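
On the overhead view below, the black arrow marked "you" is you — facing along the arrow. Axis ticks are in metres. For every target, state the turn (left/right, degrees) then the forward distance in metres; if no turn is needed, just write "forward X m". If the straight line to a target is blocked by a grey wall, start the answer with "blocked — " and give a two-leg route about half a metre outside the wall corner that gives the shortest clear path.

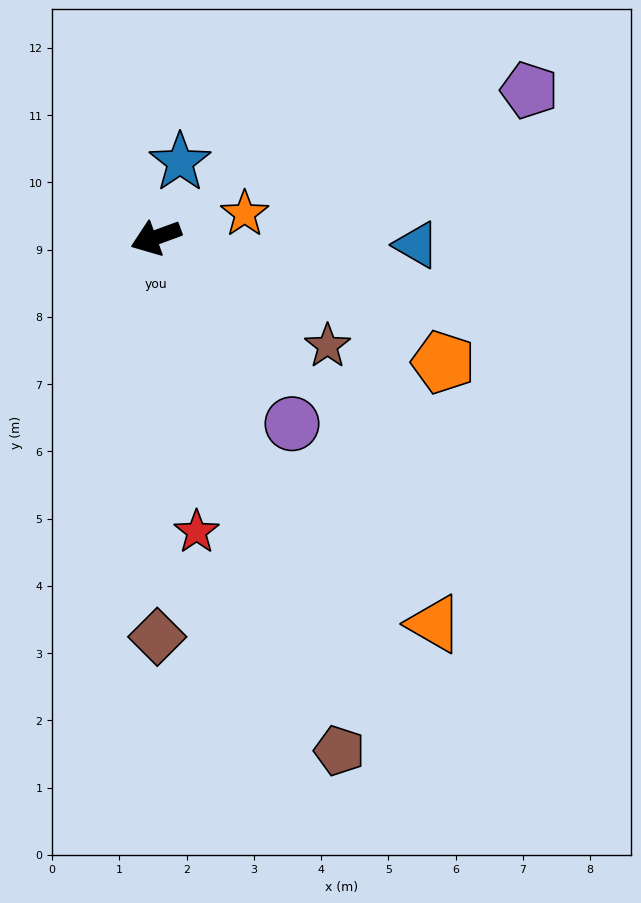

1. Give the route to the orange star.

turn left 175°, forward 1.4 m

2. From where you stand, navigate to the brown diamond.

turn left 70°, forward 5.9 m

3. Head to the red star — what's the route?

turn left 78°, forward 4.4 m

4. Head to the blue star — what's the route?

turn right 128°, forward 1.2 m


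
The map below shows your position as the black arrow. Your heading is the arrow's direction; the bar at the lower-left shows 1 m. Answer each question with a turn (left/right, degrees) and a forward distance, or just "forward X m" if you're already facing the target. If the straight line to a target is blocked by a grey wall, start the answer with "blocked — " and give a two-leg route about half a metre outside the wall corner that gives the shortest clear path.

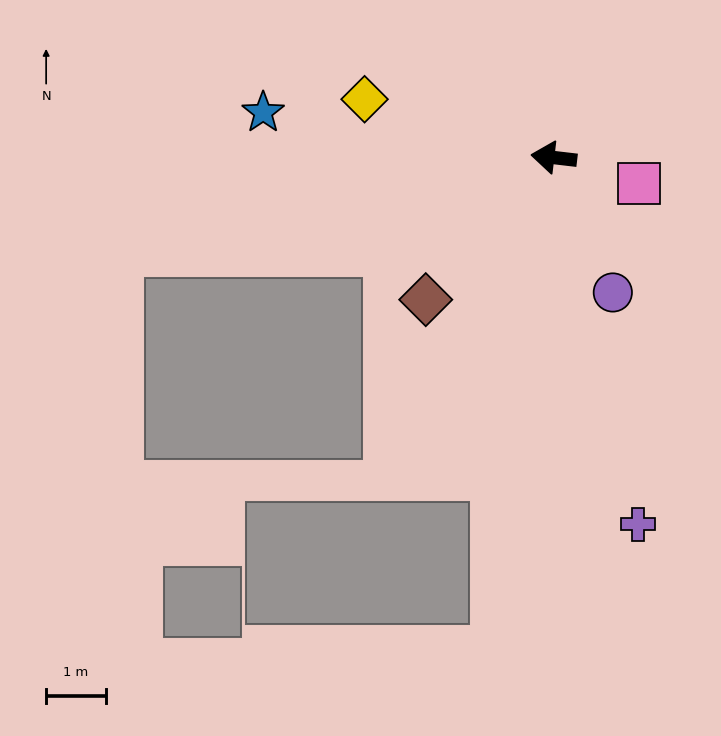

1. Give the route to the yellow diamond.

turn right 10°, forward 3.3 m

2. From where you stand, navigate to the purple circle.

turn left 120°, forward 2.5 m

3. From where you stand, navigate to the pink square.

turn left 170°, forward 1.5 m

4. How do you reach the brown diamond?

turn left 55°, forward 3.2 m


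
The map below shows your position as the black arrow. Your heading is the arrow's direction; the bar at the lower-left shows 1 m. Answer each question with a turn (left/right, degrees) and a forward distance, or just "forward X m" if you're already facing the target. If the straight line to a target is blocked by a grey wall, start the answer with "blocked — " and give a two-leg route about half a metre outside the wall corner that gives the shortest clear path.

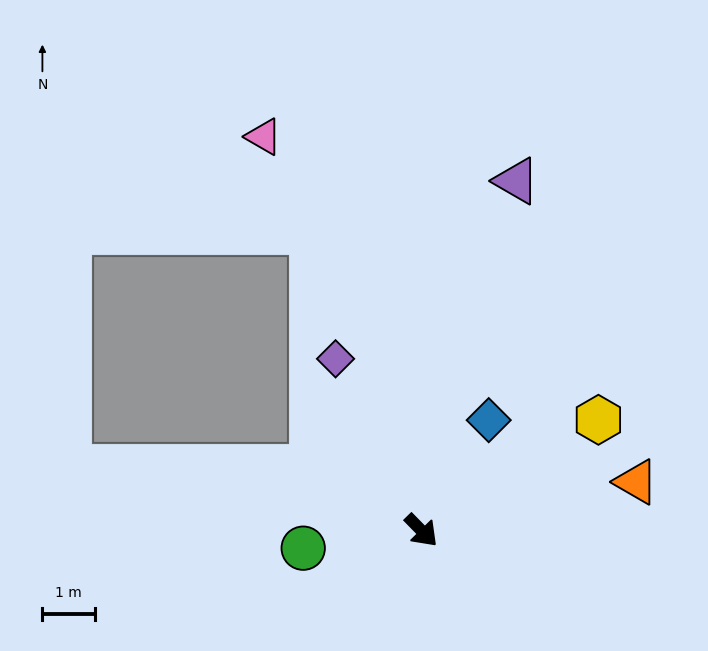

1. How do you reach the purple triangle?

turn left 120°, forward 6.9 m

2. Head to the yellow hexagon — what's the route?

turn left 78°, forward 4.0 m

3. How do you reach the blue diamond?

turn left 104°, forward 2.5 m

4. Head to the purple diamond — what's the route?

turn left 162°, forward 3.7 m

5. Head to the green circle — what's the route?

turn right 126°, forward 2.3 m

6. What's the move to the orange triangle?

turn left 58°, forward 4.2 m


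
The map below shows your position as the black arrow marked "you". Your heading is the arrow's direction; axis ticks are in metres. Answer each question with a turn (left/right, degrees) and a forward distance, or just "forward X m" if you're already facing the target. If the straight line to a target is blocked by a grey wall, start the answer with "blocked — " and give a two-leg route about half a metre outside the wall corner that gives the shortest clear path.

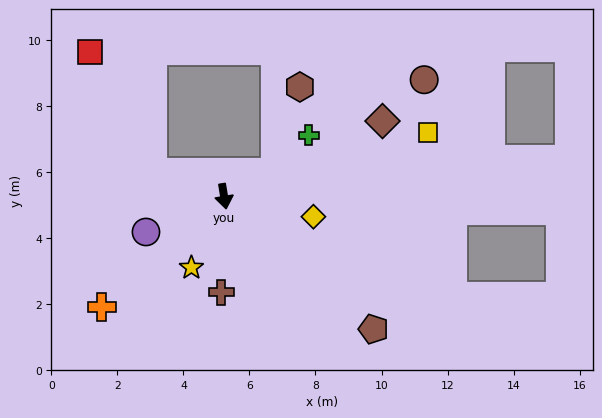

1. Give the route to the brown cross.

turn right 11°, forward 2.9 m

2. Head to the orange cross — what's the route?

turn right 57°, forward 5.0 m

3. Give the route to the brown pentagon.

turn left 39°, forward 6.1 m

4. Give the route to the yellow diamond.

turn left 68°, forward 2.8 m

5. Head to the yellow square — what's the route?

turn left 98°, forward 6.5 m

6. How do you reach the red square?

blocked — turn right 118°, forward 2.3 m, then turn right 44°, forward 4.1 m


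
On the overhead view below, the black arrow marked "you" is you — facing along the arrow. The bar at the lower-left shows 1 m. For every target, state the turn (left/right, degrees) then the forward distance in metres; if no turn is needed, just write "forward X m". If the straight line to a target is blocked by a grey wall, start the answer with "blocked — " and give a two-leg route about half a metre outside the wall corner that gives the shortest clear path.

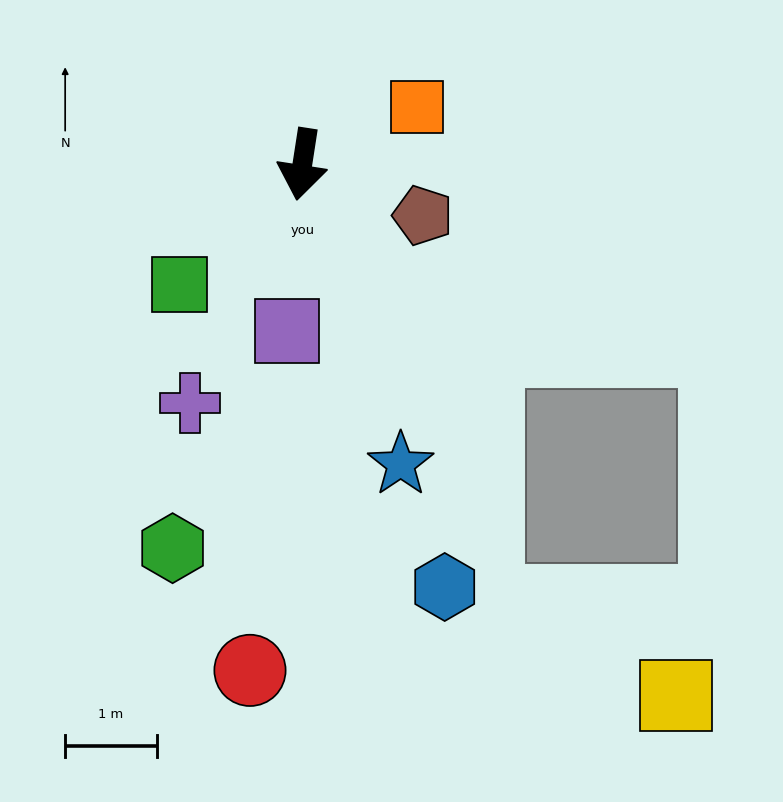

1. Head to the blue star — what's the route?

turn left 27°, forward 3.5 m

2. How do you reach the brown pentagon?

turn left 76°, forward 1.4 m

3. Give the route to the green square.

turn right 37°, forward 1.9 m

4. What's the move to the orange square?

turn left 125°, forward 1.4 m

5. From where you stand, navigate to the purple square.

turn left 4°, forward 1.8 m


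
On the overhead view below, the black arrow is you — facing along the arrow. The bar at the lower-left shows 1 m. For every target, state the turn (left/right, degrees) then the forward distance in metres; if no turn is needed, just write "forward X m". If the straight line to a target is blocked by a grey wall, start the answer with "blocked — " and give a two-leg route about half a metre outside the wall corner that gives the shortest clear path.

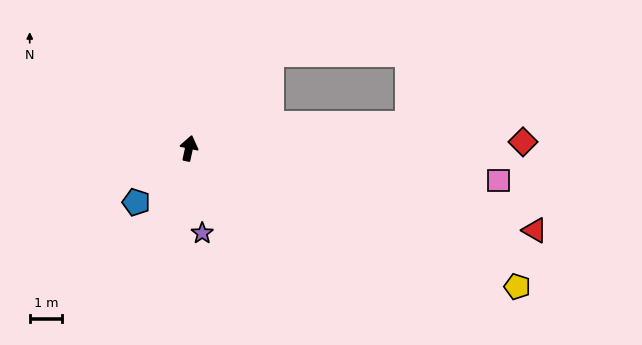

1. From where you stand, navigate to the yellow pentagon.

turn right 101°, forward 10.9 m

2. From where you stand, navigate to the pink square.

turn right 84°, forward 9.6 m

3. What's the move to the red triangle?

turn right 91°, forward 10.9 m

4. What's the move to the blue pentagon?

turn left 148°, forward 2.3 m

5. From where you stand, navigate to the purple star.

turn right 159°, forward 2.6 m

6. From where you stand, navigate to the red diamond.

turn right 77°, forward 10.3 m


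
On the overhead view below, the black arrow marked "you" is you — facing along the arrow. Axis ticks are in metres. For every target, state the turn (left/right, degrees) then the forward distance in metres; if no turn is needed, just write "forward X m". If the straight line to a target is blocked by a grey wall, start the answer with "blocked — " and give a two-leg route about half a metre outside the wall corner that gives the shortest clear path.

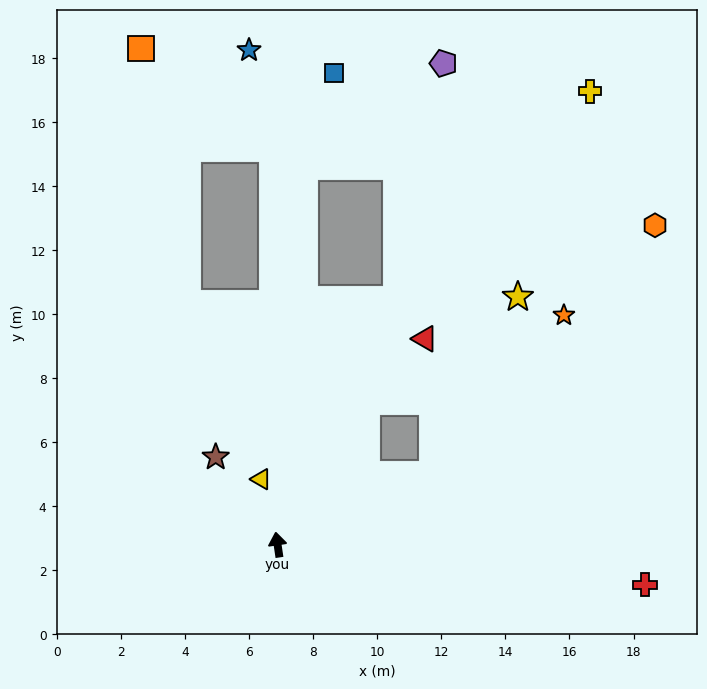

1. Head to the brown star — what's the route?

turn left 27°, forward 3.3 m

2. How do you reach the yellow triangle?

turn left 6°, forward 2.1 m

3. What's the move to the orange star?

blocked — turn right 74°, forward 5.3 m, then turn left 26°, forward 6.5 m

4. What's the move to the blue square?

blocked — turn right 12°, forward 11.8 m, then turn right 14°, forward 3.1 m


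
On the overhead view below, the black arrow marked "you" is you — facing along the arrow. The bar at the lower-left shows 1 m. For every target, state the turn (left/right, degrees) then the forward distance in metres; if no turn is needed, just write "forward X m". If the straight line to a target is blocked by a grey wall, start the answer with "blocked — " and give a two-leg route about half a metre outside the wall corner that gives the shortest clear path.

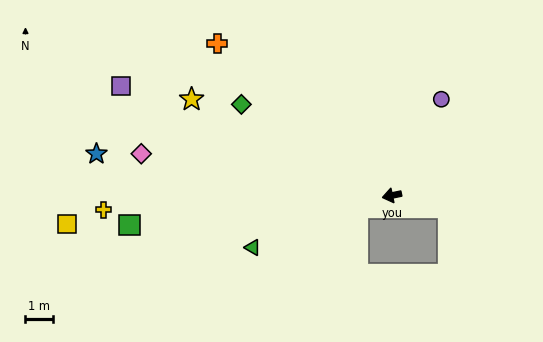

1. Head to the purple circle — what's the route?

turn right 129°, forward 4.0 m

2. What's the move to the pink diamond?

turn right 21°, forward 9.4 m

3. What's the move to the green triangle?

turn left 9°, forward 5.5 m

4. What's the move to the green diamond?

turn right 43°, forward 6.5 m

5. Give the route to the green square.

turn right 5°, forward 9.7 m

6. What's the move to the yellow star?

turn right 37°, forward 8.2 m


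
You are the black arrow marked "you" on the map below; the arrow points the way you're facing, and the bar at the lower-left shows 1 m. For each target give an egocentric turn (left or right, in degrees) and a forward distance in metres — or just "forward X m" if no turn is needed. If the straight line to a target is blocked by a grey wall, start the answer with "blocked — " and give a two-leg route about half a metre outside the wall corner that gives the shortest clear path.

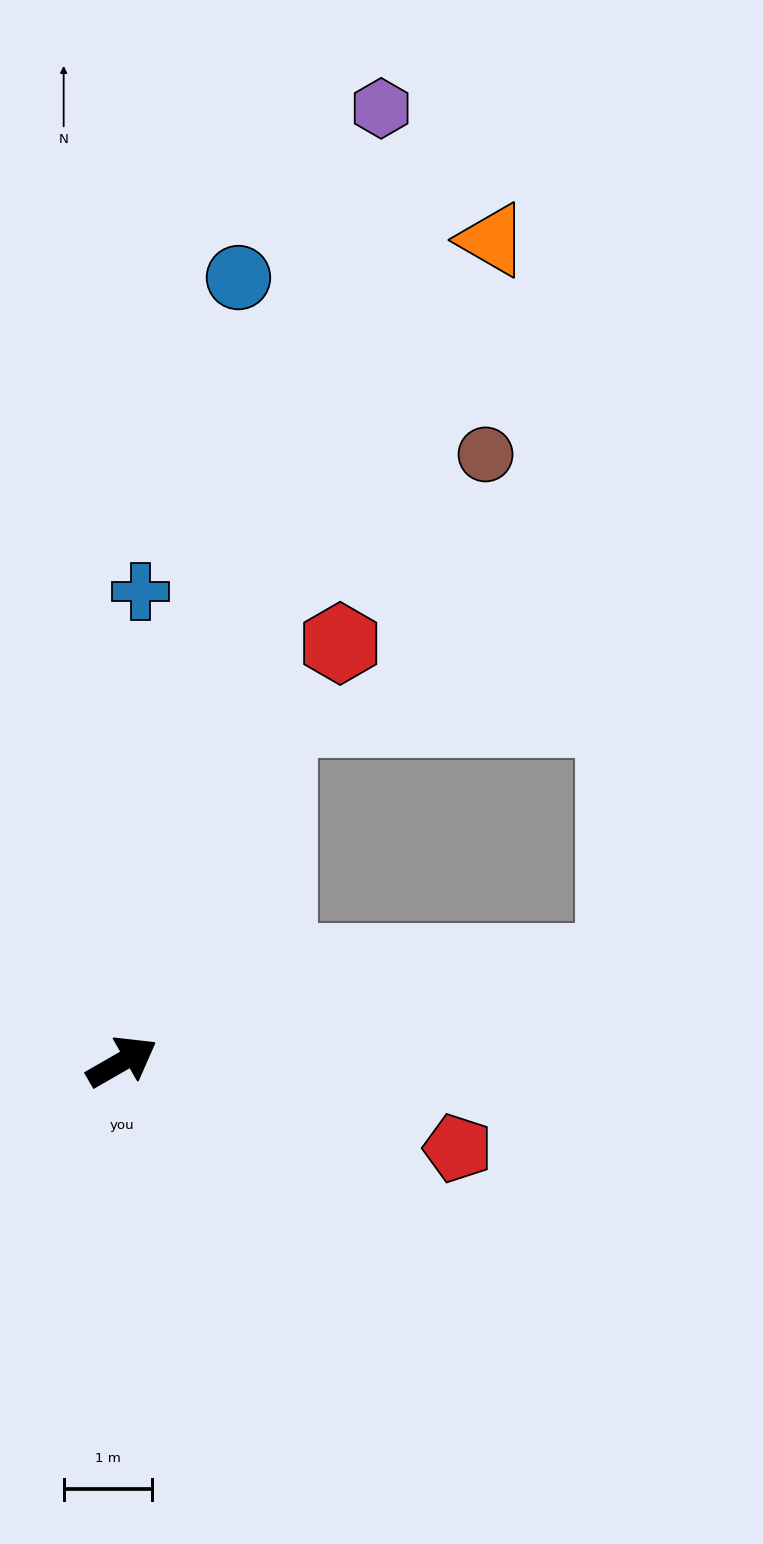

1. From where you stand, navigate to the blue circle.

turn left 52°, forward 9.0 m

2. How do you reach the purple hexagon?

turn left 45°, forward 11.2 m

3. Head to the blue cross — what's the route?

turn left 58°, forward 5.3 m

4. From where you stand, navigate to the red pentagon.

turn right 44°, forward 3.9 m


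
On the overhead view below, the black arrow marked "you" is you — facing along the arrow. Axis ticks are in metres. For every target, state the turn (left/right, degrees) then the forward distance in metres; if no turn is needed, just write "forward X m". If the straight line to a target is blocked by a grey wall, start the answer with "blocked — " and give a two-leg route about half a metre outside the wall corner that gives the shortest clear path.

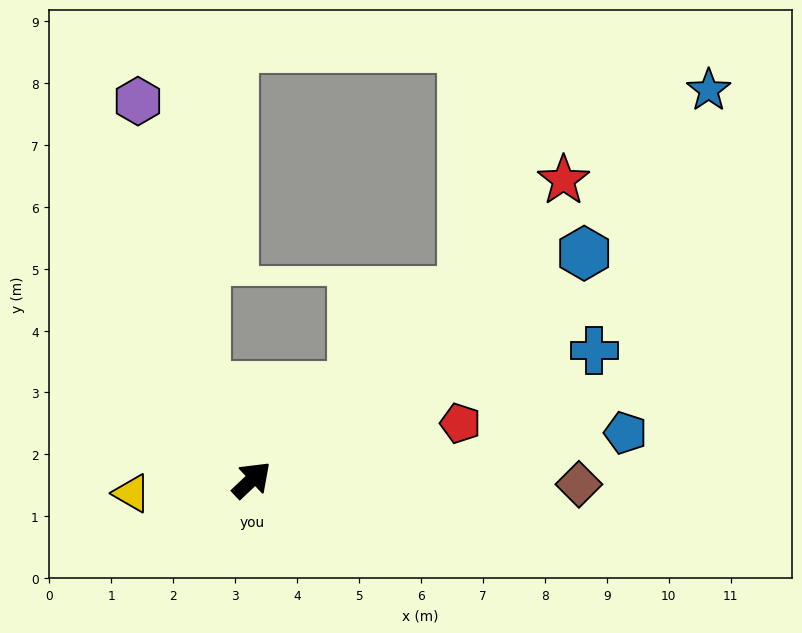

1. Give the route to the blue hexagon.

turn right 9°, forward 6.5 m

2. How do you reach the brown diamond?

turn right 44°, forward 5.3 m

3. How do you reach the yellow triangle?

turn left 143°, forward 2.0 m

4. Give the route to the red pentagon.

turn right 28°, forward 3.5 m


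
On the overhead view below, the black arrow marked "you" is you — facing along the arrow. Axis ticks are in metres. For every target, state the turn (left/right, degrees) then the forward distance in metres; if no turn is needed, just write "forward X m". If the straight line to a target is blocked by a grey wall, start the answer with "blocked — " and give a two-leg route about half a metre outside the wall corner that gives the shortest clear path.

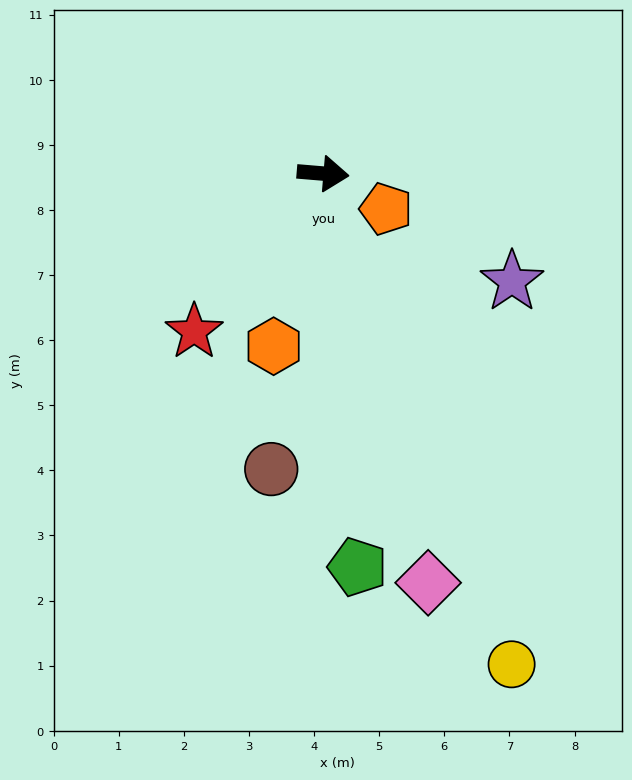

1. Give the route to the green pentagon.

turn right 80°, forward 6.1 m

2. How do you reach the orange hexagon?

turn right 101°, forward 2.8 m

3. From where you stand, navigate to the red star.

turn right 124°, forward 3.1 m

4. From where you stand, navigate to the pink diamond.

turn right 71°, forward 6.5 m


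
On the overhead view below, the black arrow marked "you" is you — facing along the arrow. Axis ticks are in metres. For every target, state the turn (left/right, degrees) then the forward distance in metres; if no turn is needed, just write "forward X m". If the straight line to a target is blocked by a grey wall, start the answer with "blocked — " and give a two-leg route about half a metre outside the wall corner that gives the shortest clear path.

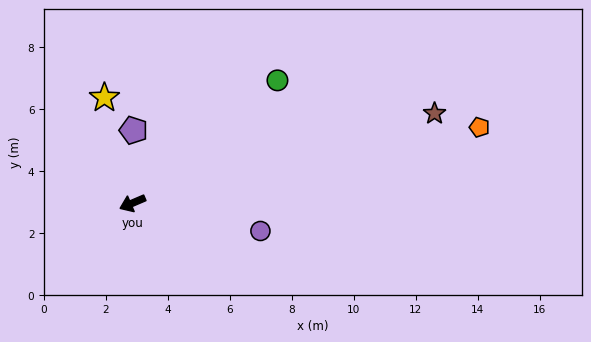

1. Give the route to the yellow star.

turn right 98°, forward 3.5 m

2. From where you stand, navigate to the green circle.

turn right 163°, forward 6.1 m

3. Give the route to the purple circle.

turn left 145°, forward 4.2 m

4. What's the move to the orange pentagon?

turn left 169°, forward 11.5 m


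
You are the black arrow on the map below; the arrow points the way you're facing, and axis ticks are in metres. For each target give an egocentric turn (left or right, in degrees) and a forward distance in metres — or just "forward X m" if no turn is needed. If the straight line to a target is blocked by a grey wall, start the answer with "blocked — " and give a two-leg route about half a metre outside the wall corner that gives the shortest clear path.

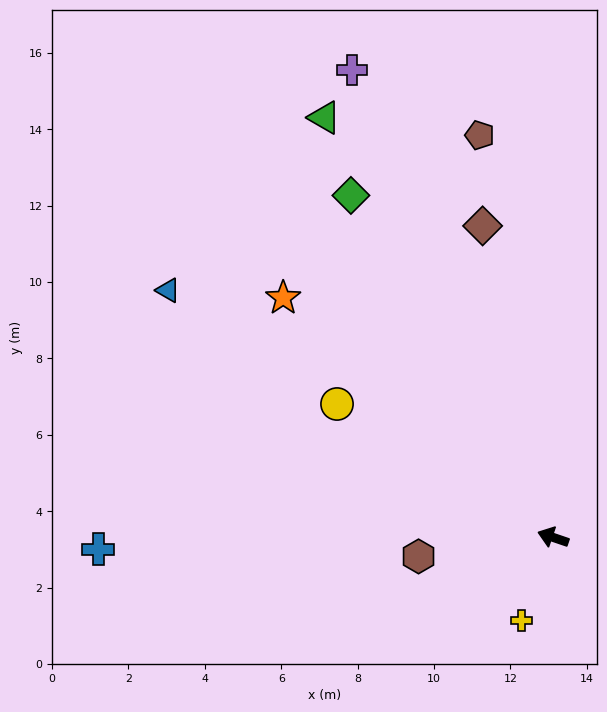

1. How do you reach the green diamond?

turn right 41°, forward 10.4 m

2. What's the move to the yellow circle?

turn right 13°, forward 6.6 m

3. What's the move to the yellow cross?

turn left 88°, forward 2.3 m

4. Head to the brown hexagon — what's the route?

turn left 27°, forward 3.6 m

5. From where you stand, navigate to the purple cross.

turn right 48°, forward 13.3 m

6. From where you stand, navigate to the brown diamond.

turn right 58°, forward 8.4 m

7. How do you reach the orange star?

turn right 23°, forward 9.4 m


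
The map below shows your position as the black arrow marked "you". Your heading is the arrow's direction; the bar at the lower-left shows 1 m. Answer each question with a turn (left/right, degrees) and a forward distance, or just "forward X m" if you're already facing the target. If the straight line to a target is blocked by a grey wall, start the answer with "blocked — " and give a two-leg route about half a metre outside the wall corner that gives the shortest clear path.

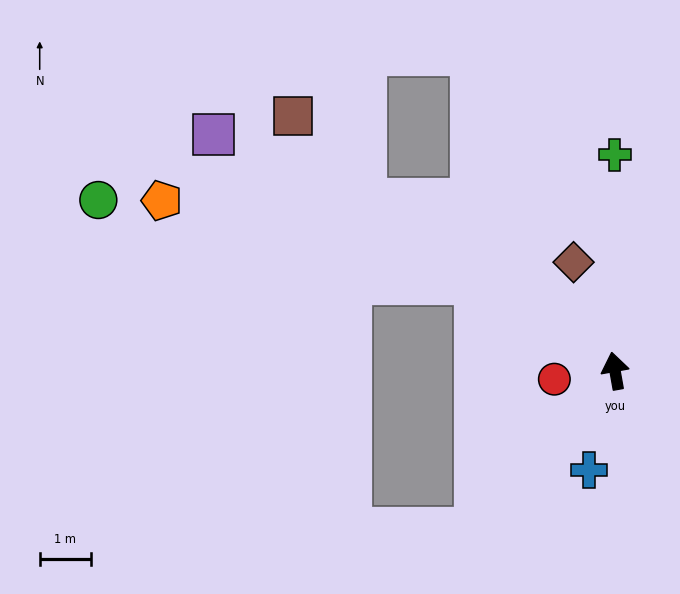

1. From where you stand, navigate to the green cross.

turn right 10°, forward 4.2 m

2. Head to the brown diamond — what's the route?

turn left 11°, forward 2.3 m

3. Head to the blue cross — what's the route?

turn left 155°, forward 2.0 m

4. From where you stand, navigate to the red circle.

turn left 88°, forward 1.2 m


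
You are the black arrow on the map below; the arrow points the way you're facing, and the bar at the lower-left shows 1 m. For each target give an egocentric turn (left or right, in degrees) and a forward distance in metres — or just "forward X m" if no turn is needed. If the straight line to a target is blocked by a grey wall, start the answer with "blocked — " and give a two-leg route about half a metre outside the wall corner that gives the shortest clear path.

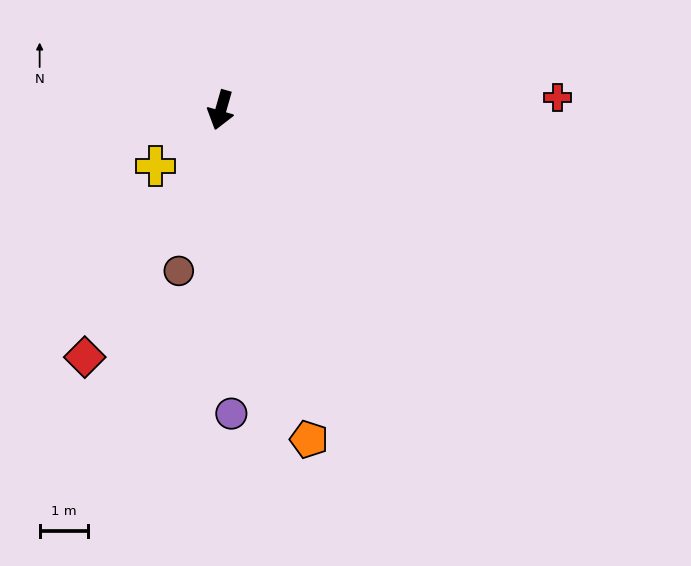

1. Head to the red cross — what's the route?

turn left 108°, forward 7.0 m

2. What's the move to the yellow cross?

turn right 34°, forward 1.8 m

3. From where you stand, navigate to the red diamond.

turn right 13°, forward 5.8 m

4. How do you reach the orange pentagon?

turn left 31°, forward 7.1 m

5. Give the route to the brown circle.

forward 3.4 m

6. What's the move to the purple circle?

turn left 18°, forward 6.3 m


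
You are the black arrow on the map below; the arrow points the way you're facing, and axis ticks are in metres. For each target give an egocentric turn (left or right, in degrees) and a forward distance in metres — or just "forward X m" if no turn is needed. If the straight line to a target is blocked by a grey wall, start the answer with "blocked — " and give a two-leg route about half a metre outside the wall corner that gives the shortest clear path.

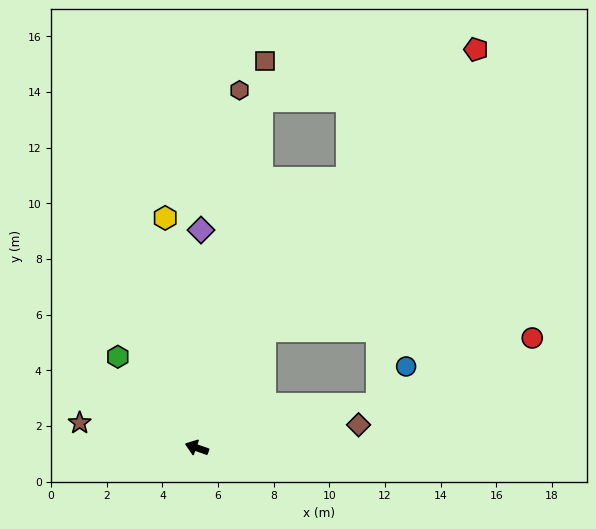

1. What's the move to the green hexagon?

turn right 30°, forward 4.3 m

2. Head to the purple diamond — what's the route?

turn right 72°, forward 7.8 m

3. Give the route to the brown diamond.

turn right 153°, forward 5.9 m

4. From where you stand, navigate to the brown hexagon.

turn right 78°, forward 12.9 m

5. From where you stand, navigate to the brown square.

turn right 81°, forward 14.1 m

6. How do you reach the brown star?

turn left 7°, forward 4.3 m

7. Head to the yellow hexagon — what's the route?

turn right 63°, forward 8.3 m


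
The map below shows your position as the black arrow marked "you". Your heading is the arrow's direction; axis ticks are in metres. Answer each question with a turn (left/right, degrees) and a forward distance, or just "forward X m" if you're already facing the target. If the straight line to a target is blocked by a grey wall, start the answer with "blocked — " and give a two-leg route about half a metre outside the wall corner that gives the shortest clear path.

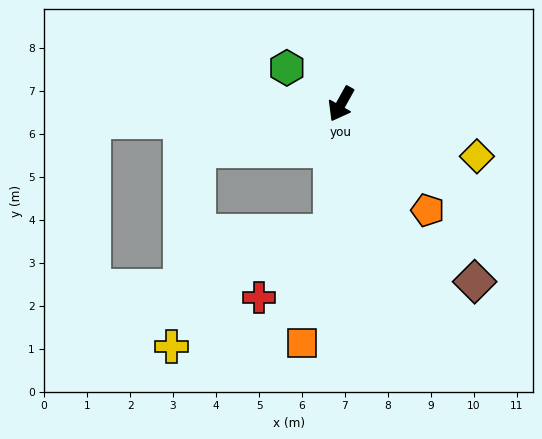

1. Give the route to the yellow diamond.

turn left 98°, forward 3.4 m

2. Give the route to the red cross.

blocked — turn left 25°, forward 3.0 m, then turn right 44°, forward 2.3 m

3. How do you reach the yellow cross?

blocked — turn right 43°, forward 3.5 m, then turn left 65°, forward 4.6 m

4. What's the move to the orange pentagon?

turn left 68°, forward 3.2 m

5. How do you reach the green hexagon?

turn right 95°, forward 1.5 m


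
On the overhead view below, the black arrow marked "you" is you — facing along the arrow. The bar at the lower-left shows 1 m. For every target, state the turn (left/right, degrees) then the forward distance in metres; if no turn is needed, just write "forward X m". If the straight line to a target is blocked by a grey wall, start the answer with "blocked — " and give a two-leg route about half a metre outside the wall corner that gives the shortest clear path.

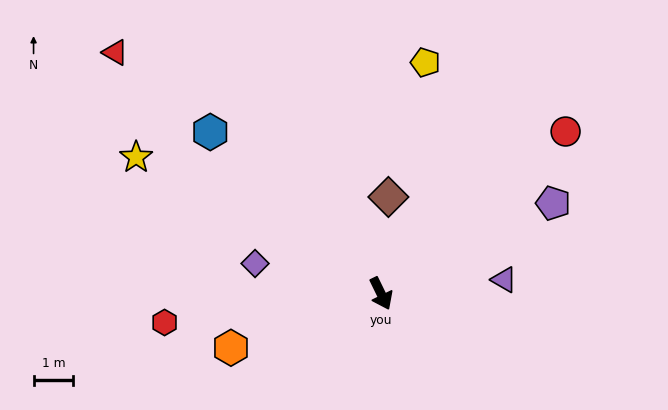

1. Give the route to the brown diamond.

turn left 150°, forward 2.4 m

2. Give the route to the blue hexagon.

turn right 159°, forward 5.9 m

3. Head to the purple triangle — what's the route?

turn left 70°, forward 3.1 m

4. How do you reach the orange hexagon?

turn right 96°, forward 4.0 m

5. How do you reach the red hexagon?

turn right 108°, forward 5.5 m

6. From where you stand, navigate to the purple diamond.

turn right 129°, forward 3.3 m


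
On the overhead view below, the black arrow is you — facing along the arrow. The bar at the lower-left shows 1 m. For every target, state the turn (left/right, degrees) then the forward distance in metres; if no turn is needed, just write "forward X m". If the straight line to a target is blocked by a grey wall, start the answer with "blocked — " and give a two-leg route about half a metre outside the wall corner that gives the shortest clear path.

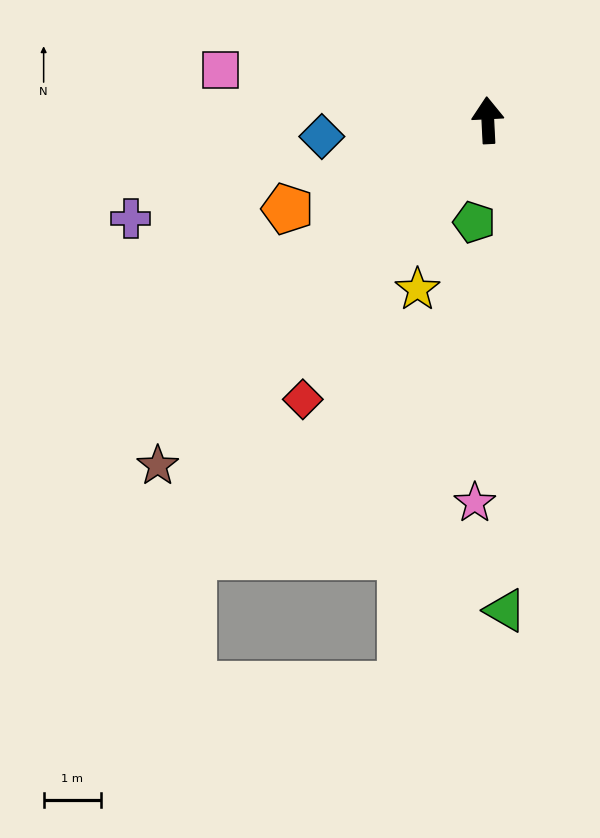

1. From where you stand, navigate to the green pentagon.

turn left 170°, forward 1.8 m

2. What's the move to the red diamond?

turn left 144°, forward 5.8 m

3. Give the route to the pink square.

turn left 76°, forward 4.7 m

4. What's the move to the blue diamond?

turn left 93°, forward 2.9 m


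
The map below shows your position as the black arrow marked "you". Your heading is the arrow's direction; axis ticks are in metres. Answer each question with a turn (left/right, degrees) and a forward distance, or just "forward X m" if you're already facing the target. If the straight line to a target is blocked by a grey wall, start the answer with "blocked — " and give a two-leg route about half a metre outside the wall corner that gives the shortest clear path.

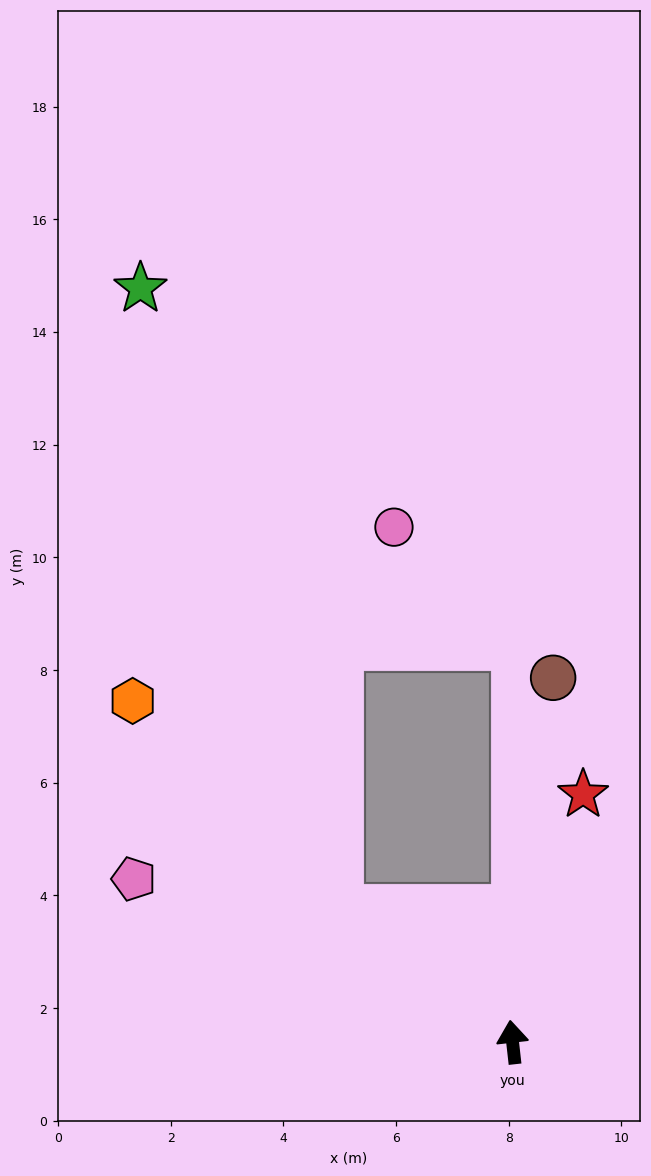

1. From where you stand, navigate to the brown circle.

turn right 13°, forward 6.5 m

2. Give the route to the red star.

turn right 22°, forward 4.6 m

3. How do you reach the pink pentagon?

turn left 60°, forward 7.3 m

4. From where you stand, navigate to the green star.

blocked — turn left 46°, forward 3.9 m, then turn right 35°, forward 11.6 m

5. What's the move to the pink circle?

blocked — turn right 7°, forward 7.0 m, then turn left 46°, forward 3.0 m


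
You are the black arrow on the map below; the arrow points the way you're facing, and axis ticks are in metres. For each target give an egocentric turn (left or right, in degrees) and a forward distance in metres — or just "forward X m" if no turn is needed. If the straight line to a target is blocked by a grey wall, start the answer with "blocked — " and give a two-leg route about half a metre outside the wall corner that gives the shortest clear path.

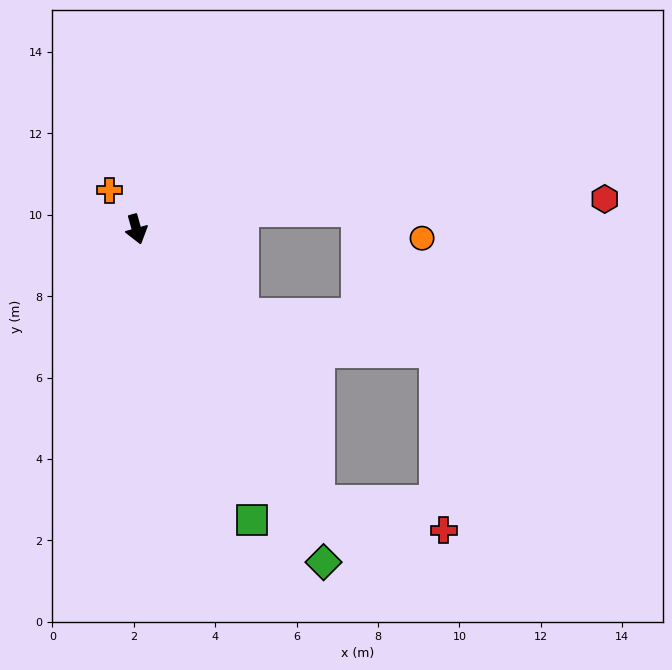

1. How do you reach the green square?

turn left 6°, forward 7.7 m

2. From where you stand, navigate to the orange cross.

turn right 161°, forward 1.2 m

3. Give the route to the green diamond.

turn left 14°, forward 9.4 m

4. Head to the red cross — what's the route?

blocked — turn left 18°, forward 8.1 m, then turn left 44°, forward 3.2 m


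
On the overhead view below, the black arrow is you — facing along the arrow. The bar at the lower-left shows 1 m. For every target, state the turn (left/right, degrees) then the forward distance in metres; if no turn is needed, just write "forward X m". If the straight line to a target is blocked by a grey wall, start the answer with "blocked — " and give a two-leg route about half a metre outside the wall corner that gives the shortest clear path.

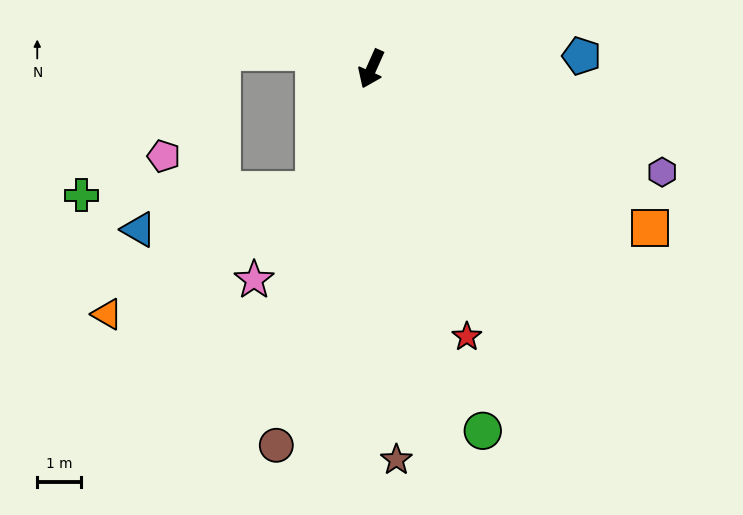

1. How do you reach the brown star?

turn left 28°, forward 9.0 m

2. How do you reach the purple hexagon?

turn left 95°, forward 7.1 m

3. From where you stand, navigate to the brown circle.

turn left 10°, forward 8.9 m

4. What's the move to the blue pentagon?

turn left 118°, forward 4.8 m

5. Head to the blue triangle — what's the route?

blocked — forward 3.1 m, then turn right 53°, forward 4.1 m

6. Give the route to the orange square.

turn left 84°, forward 7.3 m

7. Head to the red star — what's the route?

turn left 44°, forward 6.5 m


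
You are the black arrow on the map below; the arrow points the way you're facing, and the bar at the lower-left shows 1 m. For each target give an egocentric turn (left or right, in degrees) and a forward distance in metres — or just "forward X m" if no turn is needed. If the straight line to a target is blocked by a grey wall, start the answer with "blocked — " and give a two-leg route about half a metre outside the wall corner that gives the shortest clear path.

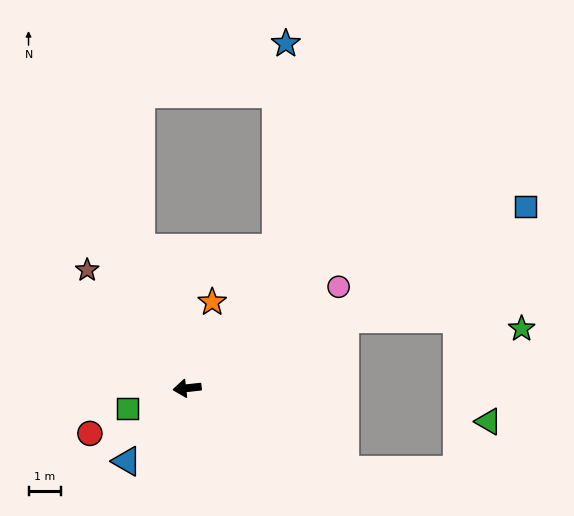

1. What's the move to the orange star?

turn right 113°, forward 2.7 m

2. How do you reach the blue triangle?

turn left 44°, forward 2.9 m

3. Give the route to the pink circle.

turn right 153°, forward 5.6 m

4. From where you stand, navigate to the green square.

turn left 12°, forward 1.9 m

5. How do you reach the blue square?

turn right 158°, forward 11.7 m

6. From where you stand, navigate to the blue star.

blocked — turn right 128°, forward 5.1 m, then turn left 29°, forward 6.2 m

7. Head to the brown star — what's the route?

turn right 56°, forward 4.7 m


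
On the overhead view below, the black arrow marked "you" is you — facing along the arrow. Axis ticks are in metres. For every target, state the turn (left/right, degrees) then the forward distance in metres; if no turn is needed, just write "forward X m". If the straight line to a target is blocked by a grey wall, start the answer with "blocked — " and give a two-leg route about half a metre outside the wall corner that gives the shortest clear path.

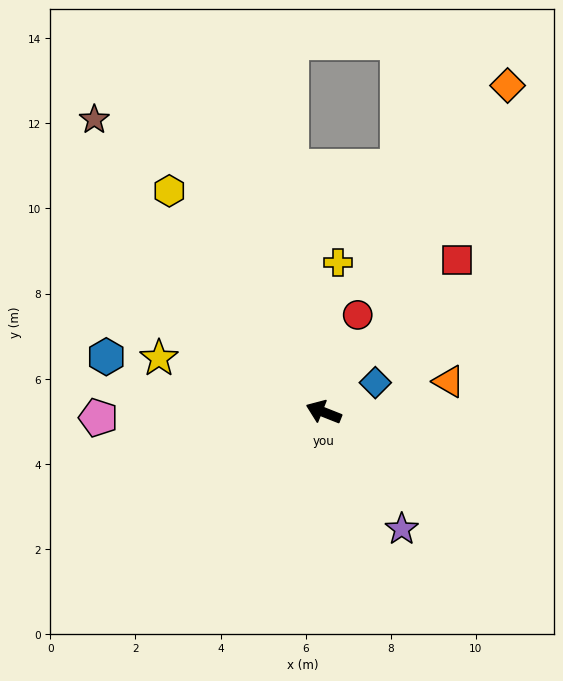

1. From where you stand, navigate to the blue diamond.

turn right 129°, forward 1.4 m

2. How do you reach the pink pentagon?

turn left 23°, forward 5.3 m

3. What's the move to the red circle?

turn right 88°, forward 2.4 m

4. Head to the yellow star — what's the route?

turn left 3°, forward 4.1 m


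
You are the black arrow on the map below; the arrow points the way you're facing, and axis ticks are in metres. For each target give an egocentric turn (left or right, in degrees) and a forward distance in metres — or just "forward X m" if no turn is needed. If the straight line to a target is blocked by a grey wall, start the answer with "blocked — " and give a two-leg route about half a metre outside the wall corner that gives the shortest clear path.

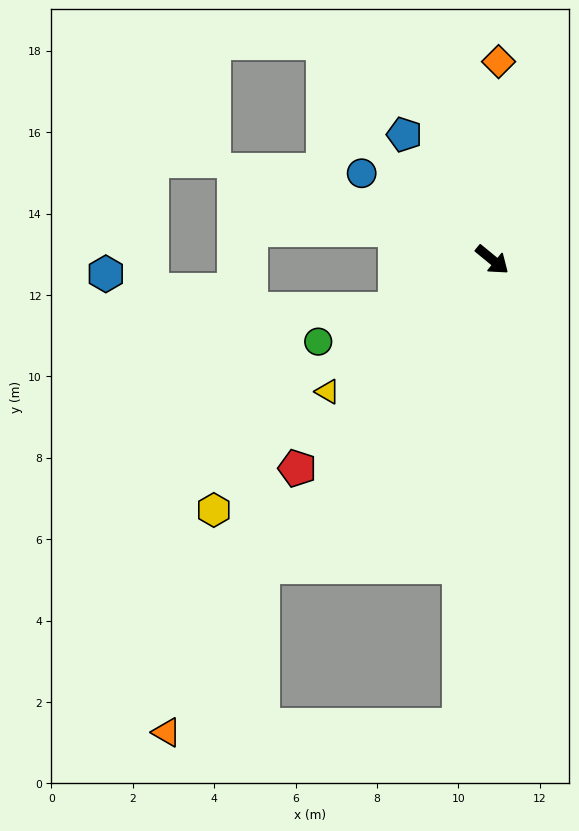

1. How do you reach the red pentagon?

turn right 94°, forward 7.0 m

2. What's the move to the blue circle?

turn right 174°, forward 3.8 m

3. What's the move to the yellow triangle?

turn right 102°, forward 5.2 m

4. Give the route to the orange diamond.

turn left 128°, forward 4.9 m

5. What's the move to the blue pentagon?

turn left 164°, forward 3.8 m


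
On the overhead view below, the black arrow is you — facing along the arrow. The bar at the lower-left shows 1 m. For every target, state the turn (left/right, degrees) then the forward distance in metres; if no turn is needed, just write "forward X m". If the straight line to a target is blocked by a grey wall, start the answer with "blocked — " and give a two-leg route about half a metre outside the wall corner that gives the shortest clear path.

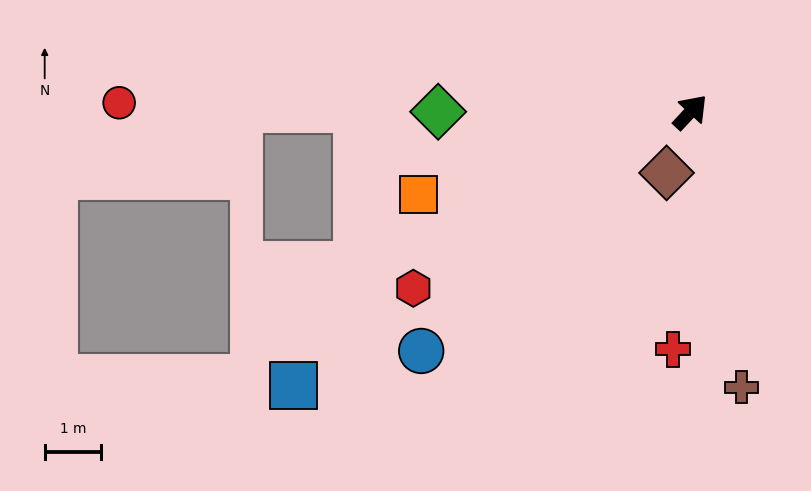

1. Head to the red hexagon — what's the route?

turn left 165°, forward 5.8 m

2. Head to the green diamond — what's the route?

turn left 133°, forward 4.5 m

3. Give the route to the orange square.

turn left 150°, forward 5.0 m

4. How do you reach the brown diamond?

turn right 158°, forward 1.2 m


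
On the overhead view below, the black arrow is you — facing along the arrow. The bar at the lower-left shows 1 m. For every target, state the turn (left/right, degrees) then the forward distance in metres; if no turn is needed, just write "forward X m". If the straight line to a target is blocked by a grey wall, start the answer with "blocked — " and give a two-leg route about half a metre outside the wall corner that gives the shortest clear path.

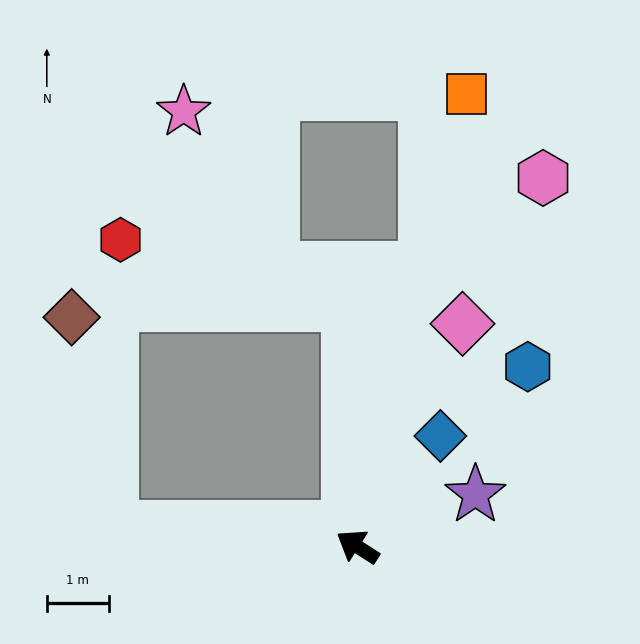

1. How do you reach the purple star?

turn right 124°, forward 2.1 m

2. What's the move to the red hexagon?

blocked — turn right 55°, forward 3.9 m, then turn left 72°, forward 3.8 m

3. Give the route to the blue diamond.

turn right 94°, forward 2.2 m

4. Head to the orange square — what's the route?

turn right 71°, forward 7.5 m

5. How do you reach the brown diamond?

blocked — turn left 28°, forward 4.0 m, then turn right 74°, forward 3.4 m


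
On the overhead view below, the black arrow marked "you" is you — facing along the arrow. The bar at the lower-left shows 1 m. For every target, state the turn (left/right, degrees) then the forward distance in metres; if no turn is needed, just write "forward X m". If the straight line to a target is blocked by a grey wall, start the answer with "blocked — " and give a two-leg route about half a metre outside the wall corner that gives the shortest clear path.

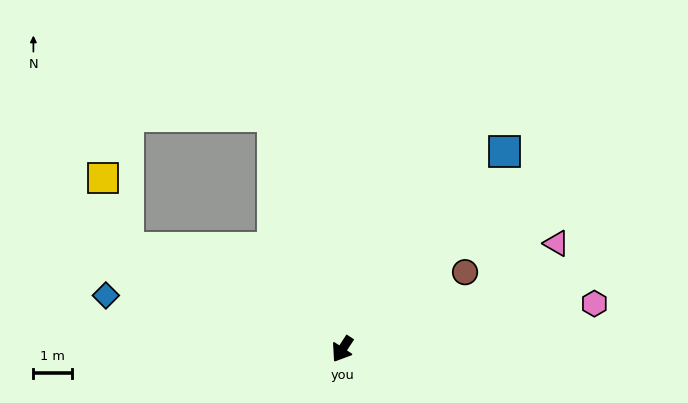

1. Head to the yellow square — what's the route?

blocked — turn right 82°, forward 6.2 m, then turn right 46°, forward 1.9 m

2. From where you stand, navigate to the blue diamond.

turn right 70°, forward 6.3 m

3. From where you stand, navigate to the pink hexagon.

turn left 133°, forward 6.6 m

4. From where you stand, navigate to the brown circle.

turn left 155°, forward 3.8 m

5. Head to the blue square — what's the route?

turn left 174°, forward 6.6 m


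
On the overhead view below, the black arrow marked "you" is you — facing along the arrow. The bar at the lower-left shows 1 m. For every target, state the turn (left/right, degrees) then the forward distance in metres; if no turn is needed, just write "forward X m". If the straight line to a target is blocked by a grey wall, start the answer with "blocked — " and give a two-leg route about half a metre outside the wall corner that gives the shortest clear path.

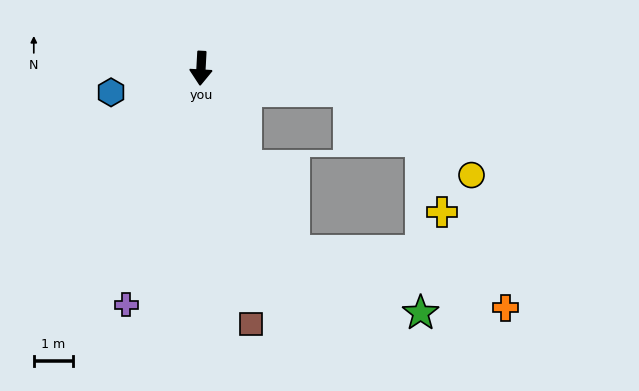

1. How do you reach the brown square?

turn left 14°, forward 6.6 m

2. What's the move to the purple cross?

turn right 14°, forward 6.3 m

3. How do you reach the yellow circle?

blocked — turn left 85°, forward 3.8 m, then turn right 27°, forward 3.7 m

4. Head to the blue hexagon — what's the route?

turn right 72°, forward 2.4 m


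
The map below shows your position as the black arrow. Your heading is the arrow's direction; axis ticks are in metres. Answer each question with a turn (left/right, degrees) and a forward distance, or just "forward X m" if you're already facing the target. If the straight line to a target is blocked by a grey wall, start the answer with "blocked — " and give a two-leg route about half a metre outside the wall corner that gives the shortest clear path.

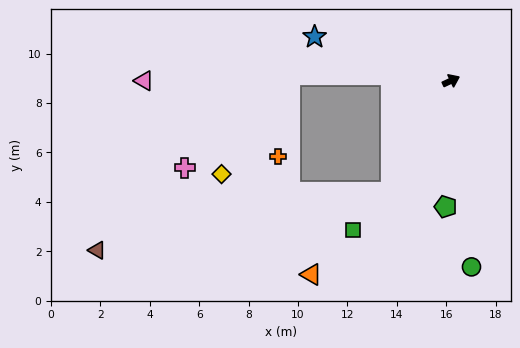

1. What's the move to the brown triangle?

blocked — turn right 143°, forward 5.1 m, then turn right 51°, forward 12.1 m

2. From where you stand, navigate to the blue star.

turn left 137°, forward 5.8 m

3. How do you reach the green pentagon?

turn right 118°, forward 5.1 m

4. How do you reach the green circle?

turn right 109°, forward 7.6 m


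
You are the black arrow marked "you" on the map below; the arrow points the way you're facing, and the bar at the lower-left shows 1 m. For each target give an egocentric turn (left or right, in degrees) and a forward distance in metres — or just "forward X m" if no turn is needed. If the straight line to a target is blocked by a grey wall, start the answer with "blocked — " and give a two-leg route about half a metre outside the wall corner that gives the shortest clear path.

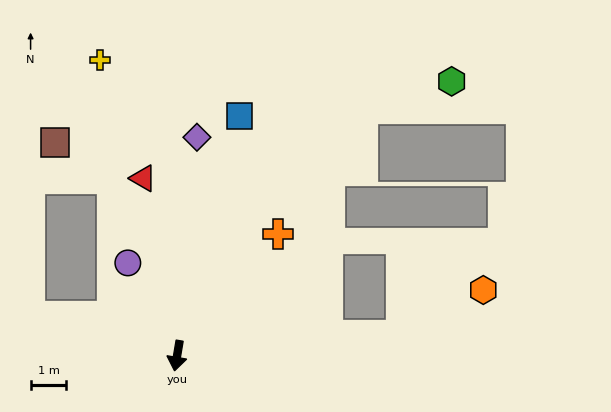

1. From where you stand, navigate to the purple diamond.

turn right 176°, forward 6.1 m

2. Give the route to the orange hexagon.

blocked — turn left 105°, forward 6.3 m, then turn left 24°, forward 2.6 m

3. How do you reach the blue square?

turn left 175°, forward 6.9 m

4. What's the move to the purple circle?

turn right 142°, forward 2.9 m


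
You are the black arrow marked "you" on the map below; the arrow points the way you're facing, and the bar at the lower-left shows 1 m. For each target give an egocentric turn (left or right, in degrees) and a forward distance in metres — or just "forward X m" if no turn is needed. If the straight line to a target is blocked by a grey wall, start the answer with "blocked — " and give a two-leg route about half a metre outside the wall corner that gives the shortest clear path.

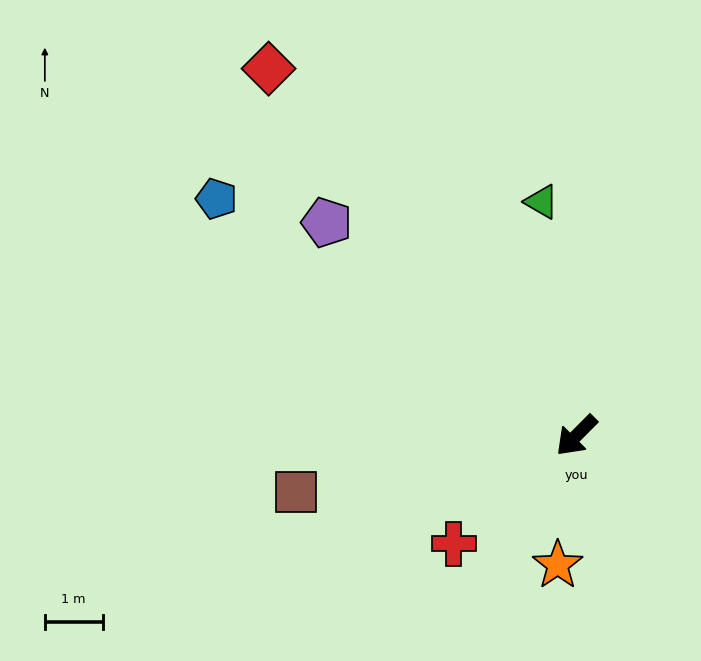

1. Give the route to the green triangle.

turn right 127°, forward 4.1 m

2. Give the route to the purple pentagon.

turn right 86°, forward 5.7 m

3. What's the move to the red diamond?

turn right 95°, forward 8.3 m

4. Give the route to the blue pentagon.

turn right 78°, forward 7.5 m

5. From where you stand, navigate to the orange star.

turn left 37°, forward 2.3 m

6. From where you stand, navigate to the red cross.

turn right 4°, forward 2.8 m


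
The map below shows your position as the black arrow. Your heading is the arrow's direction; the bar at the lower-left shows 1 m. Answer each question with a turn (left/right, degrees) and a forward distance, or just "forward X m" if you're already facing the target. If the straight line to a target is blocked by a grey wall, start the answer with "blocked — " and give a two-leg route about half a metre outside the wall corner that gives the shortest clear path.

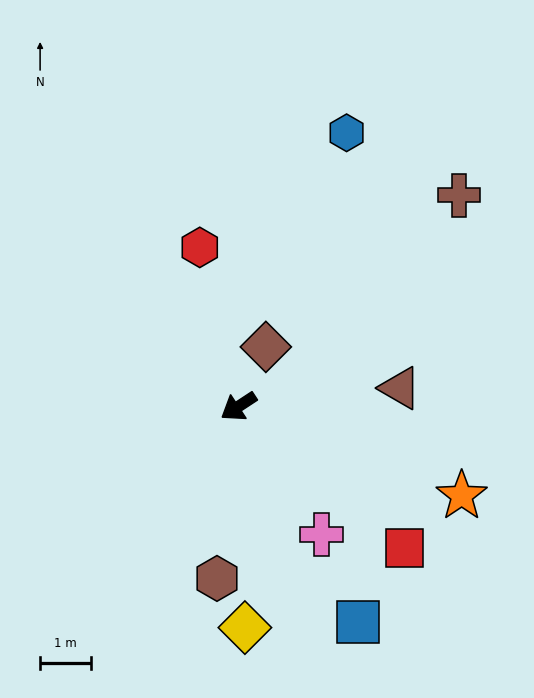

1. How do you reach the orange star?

turn left 125°, forward 4.7 m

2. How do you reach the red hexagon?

turn right 110°, forward 3.2 m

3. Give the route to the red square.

turn left 106°, forward 4.3 m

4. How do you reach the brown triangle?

turn left 153°, forward 3.2 m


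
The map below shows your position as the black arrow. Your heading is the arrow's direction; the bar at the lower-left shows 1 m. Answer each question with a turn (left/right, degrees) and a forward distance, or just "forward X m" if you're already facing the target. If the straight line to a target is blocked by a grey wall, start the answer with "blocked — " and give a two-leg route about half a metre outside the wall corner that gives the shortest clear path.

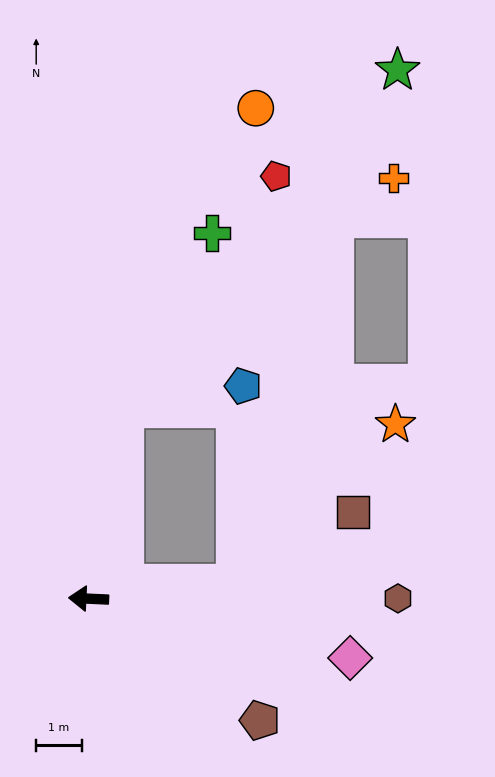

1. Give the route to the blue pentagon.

blocked — turn right 98°, forward 4.2 m, then turn right 68°, forward 2.7 m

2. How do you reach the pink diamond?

turn left 170°, forward 5.9 m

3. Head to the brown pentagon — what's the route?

turn left 147°, forward 4.6 m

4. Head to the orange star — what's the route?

blocked — turn right 171°, forward 3.2 m, then turn left 39°, forward 4.9 m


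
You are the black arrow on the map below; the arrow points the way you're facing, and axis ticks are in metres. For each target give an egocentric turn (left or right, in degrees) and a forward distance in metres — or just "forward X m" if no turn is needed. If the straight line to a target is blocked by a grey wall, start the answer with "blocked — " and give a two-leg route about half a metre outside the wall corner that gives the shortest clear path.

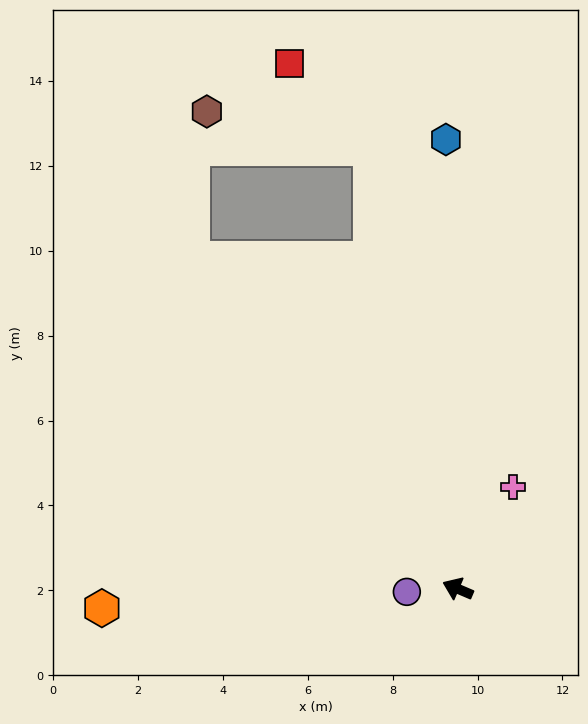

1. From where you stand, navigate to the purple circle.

turn left 27°, forward 1.2 m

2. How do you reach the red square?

blocked — turn right 56°, forward 10.6 m, then turn left 33°, forward 2.8 m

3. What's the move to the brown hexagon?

blocked — turn right 56°, forward 10.6 m, then turn left 67°, forward 4.0 m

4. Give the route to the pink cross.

turn right 95°, forward 2.7 m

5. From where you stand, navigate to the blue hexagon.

turn right 65°, forward 10.6 m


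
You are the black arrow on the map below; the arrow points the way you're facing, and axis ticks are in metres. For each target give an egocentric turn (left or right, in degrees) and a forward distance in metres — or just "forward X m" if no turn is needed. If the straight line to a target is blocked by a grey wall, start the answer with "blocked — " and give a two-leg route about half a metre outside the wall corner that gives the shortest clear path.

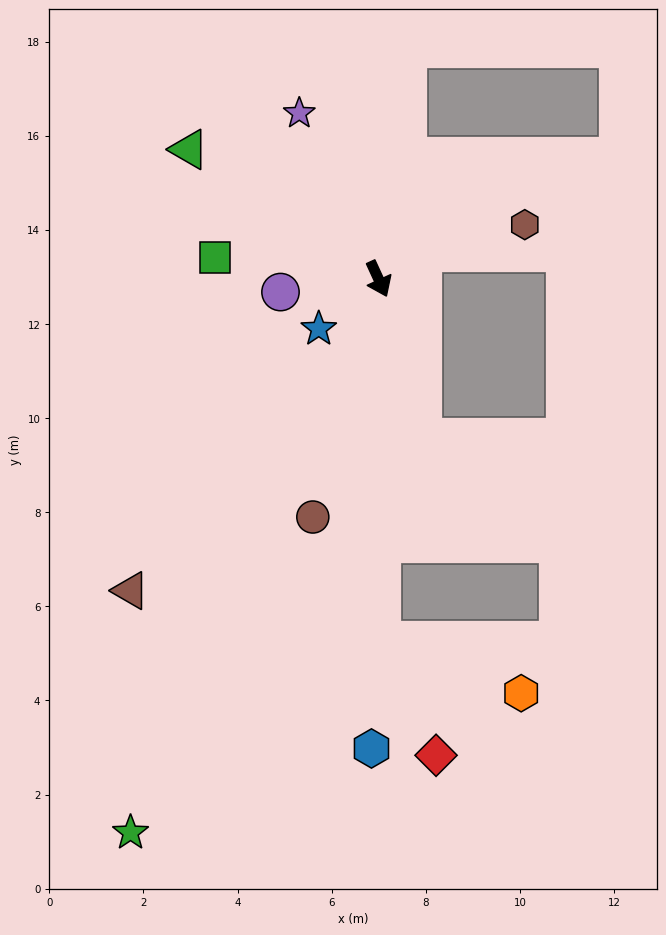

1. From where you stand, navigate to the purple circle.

turn right 107°, forward 2.1 m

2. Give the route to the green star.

turn right 49°, forward 12.9 m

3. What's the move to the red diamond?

blocked — turn right 24°, forward 7.7 m, then turn left 25°, forward 2.7 m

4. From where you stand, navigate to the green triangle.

turn right 149°, forward 4.9 m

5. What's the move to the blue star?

turn right 75°, forward 1.7 m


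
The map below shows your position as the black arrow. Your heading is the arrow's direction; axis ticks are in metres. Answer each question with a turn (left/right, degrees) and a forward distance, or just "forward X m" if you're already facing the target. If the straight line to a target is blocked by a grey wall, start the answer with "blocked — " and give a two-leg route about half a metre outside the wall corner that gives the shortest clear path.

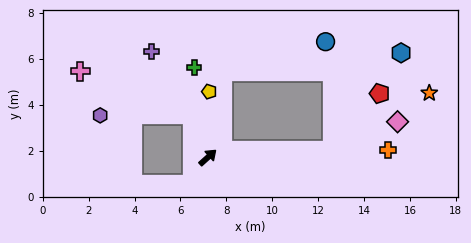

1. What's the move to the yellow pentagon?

turn left 47°, forward 2.9 m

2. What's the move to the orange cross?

turn right 40°, forward 7.9 m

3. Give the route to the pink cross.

blocked — turn left 68°, forward 2.0 m, then turn left 49°, forward 5.3 m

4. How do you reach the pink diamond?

blocked — turn right 39°, forward 5.5 m, then turn left 21°, forward 3.1 m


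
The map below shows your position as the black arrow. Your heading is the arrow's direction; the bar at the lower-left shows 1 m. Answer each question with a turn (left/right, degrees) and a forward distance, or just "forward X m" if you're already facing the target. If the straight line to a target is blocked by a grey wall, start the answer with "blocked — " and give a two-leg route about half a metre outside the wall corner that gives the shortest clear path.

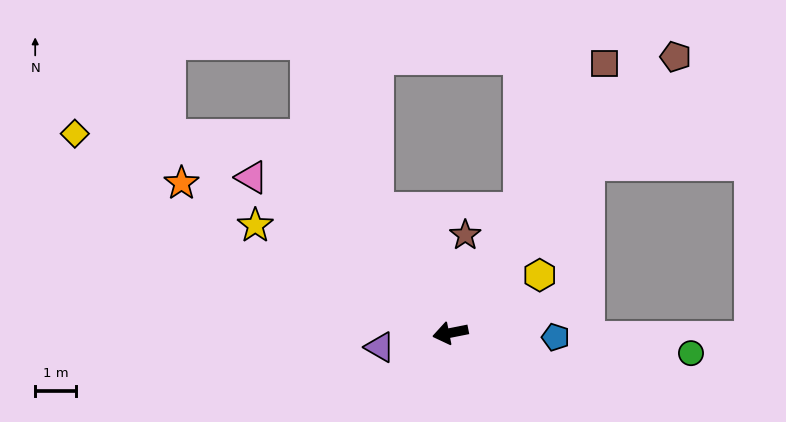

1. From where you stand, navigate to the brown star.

turn right 110°, forward 2.4 m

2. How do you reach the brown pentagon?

turn right 140°, forward 8.7 m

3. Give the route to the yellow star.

turn right 40°, forward 5.4 m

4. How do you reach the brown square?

turn right 131°, forward 7.6 m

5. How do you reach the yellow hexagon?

turn right 158°, forward 2.6 m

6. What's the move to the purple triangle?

forward 1.8 m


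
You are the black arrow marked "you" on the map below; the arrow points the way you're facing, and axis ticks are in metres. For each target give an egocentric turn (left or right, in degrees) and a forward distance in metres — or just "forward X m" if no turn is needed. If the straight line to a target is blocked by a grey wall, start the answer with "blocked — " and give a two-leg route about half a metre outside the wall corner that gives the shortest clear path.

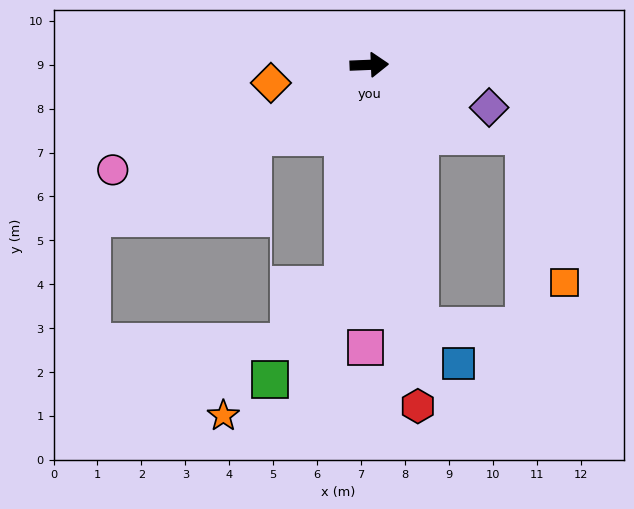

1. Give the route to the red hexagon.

turn right 84°, forward 7.8 m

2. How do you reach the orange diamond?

turn right 172°, forward 2.3 m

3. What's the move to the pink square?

turn right 93°, forward 6.4 m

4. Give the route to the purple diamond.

turn right 22°, forward 2.9 m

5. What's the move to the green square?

blocked — turn right 99°, forward 5.0 m, then turn right 31°, forward 2.7 m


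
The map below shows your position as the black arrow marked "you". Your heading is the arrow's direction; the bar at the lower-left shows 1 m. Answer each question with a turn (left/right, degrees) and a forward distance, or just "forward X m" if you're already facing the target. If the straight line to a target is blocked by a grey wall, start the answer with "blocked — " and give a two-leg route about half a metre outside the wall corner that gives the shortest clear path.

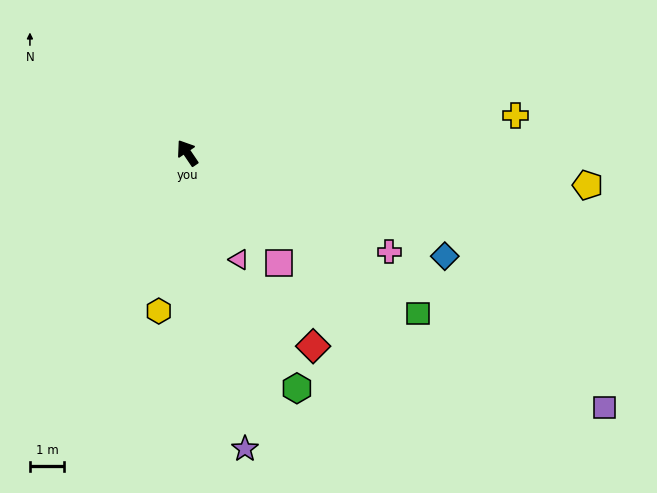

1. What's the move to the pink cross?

turn right 150°, forward 6.6 m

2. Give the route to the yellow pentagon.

turn right 129°, forward 11.8 m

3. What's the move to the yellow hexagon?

turn left 136°, forward 4.7 m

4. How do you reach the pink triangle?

turn left 172°, forward 3.5 m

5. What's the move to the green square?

turn right 159°, forward 8.2 m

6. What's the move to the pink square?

turn right 174°, forward 4.2 m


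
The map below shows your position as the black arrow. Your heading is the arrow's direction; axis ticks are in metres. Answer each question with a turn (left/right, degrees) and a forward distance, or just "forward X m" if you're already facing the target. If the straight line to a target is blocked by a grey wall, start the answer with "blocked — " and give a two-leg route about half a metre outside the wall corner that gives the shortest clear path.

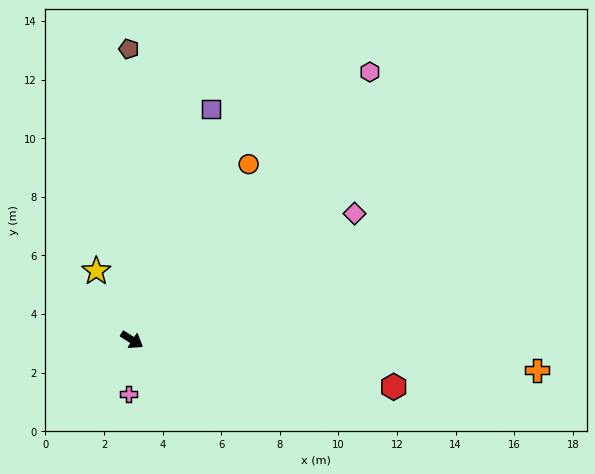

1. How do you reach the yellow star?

turn left 150°, forward 2.6 m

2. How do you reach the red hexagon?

turn left 22°, forward 9.1 m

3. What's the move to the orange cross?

turn left 28°, forward 13.9 m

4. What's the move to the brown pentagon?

turn left 123°, forward 9.9 m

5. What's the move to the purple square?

turn left 104°, forward 8.3 m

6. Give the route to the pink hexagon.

turn left 81°, forward 12.2 m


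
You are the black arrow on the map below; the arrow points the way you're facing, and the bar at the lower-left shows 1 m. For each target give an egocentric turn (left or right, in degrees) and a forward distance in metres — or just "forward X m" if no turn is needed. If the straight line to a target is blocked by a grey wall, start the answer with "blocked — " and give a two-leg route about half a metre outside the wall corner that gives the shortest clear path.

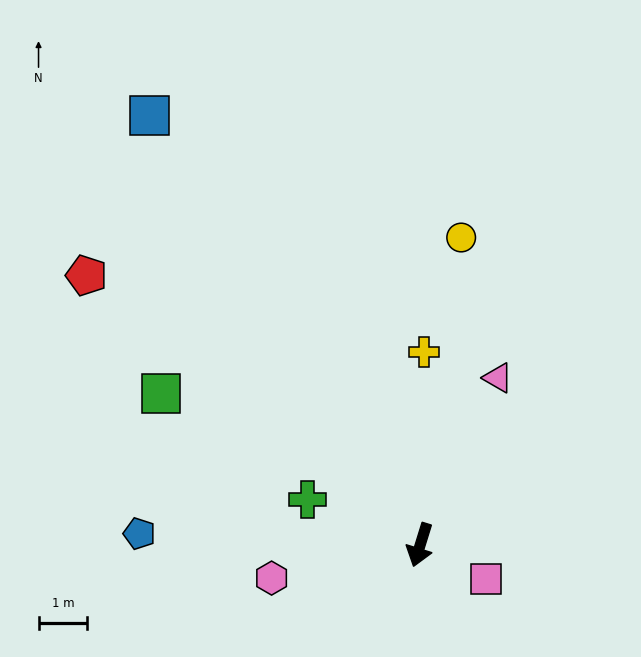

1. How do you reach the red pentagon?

turn right 112°, forward 8.8 m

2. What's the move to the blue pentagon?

turn right 75°, forward 5.8 m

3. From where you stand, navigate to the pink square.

turn left 80°, forward 1.5 m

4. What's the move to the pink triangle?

turn left 172°, forward 3.8 m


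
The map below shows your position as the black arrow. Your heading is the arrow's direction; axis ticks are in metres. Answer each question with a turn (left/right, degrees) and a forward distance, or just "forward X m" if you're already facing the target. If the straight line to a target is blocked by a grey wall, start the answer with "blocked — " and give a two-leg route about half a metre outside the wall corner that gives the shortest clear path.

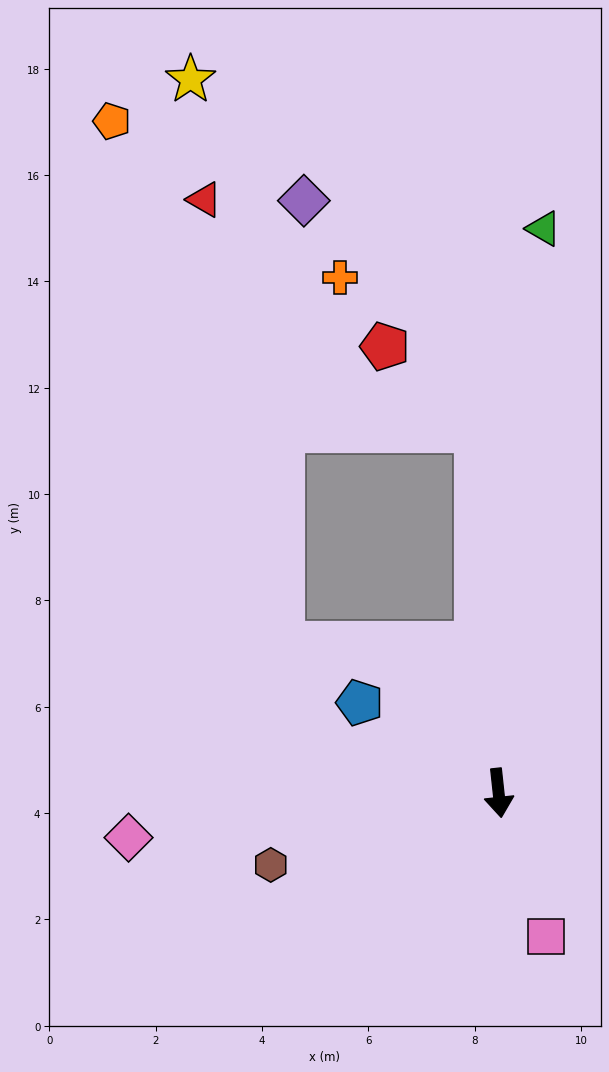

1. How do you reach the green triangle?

turn left 169°, forward 10.7 m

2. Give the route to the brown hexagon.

turn right 79°, forward 4.5 m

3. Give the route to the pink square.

turn left 12°, forward 2.8 m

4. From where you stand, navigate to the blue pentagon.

turn right 129°, forward 3.1 m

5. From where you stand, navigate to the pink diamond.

turn right 89°, forward 7.0 m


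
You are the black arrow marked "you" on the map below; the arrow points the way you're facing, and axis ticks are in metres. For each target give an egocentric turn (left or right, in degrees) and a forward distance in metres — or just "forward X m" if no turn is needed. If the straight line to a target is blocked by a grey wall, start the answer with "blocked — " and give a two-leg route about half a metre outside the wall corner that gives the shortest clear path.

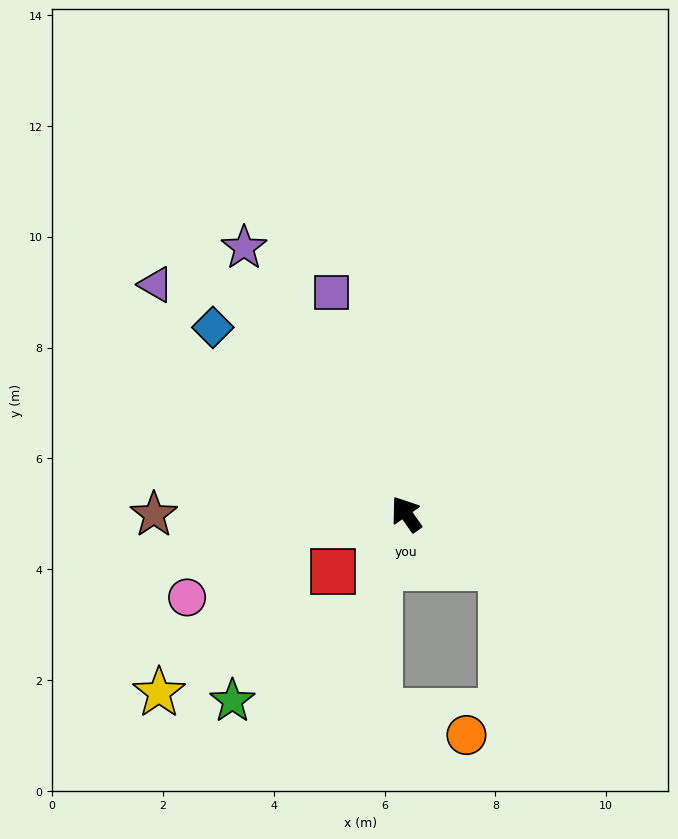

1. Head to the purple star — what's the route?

turn right 4°, forward 5.6 m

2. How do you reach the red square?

turn left 93°, forward 1.7 m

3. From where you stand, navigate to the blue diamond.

turn left 11°, forward 4.8 m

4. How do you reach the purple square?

turn right 16°, forward 4.2 m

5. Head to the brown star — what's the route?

turn left 55°, forward 4.6 m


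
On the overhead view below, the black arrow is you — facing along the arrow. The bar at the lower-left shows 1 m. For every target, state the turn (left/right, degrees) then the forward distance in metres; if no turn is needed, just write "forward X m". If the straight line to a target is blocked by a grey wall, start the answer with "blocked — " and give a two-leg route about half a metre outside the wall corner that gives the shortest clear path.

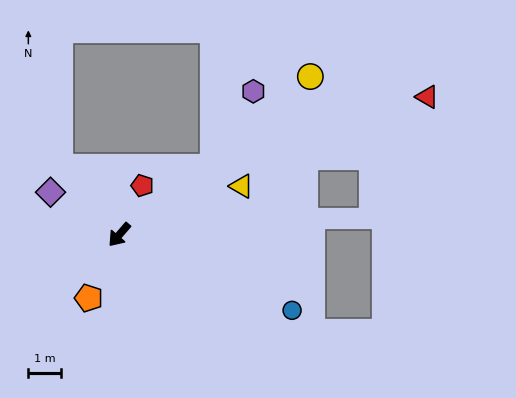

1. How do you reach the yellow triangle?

turn left 153°, forward 4.1 m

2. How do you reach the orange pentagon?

turn left 15°, forward 2.2 m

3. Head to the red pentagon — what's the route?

turn right 164°, forward 1.7 m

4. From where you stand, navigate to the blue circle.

turn left 107°, forward 5.9 m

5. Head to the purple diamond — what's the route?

turn right 81°, forward 2.5 m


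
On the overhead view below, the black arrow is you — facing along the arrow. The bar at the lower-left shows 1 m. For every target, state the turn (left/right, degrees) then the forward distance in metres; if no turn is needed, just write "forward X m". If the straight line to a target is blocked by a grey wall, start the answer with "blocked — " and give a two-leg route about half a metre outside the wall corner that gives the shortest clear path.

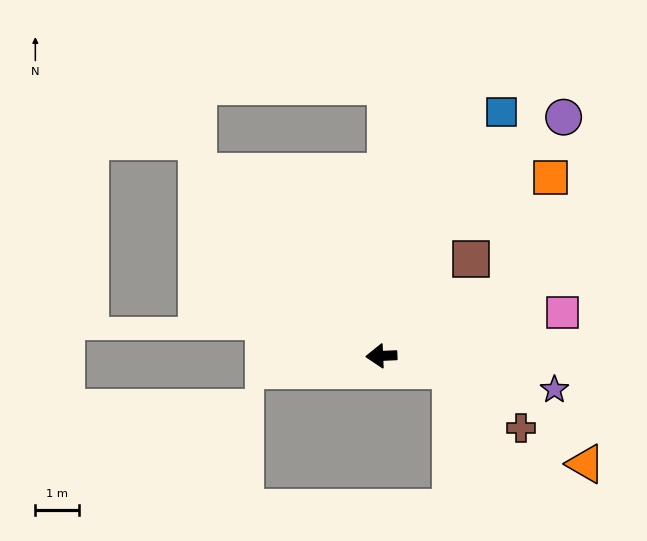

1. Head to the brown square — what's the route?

turn right 135°, forward 3.0 m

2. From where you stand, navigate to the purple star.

turn left 166°, forward 4.0 m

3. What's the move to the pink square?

turn right 169°, forward 4.3 m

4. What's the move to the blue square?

turn right 119°, forward 6.2 m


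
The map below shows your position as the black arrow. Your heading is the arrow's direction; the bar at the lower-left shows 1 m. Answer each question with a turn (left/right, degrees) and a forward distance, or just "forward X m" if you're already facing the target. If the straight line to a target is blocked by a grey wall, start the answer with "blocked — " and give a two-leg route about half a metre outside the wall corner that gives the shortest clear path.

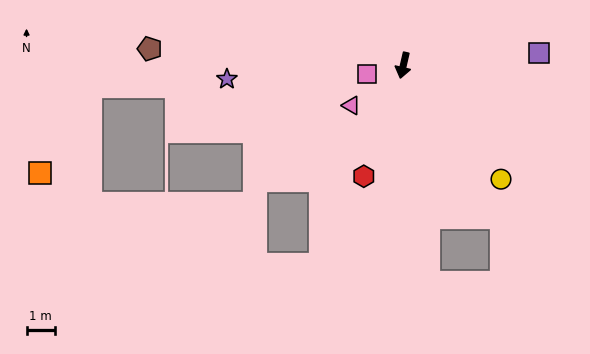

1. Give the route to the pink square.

turn right 63°, forward 1.3 m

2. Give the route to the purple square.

turn left 108°, forward 4.8 m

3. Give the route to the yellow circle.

turn left 54°, forward 5.2 m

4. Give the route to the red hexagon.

turn right 7°, forward 4.1 m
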